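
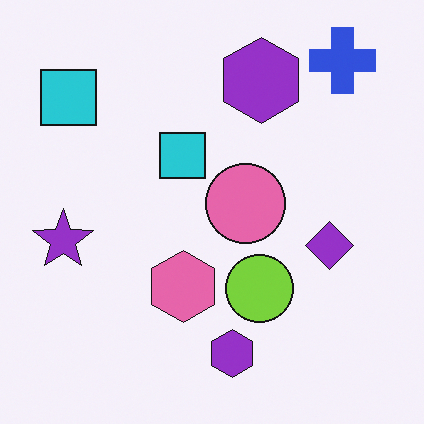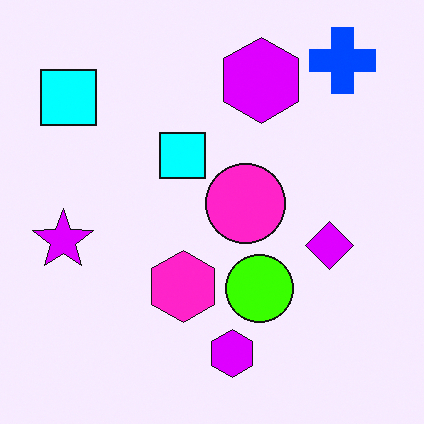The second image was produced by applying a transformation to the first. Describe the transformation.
This is the original image heavily oversaturated.

All colors are more vivid — a global saturation change.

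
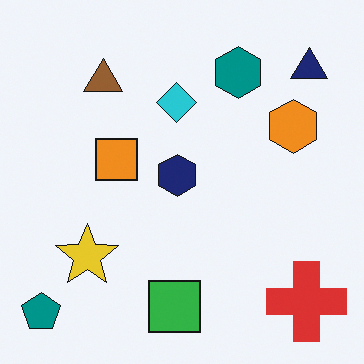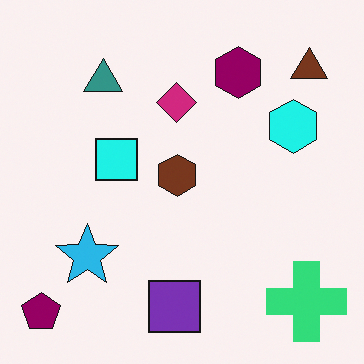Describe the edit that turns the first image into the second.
This is the original image hue-shifted through roughly a third of the color wheel.

Every shape's color has rotated by the same amount around the hue wheel — a uniform hue shift.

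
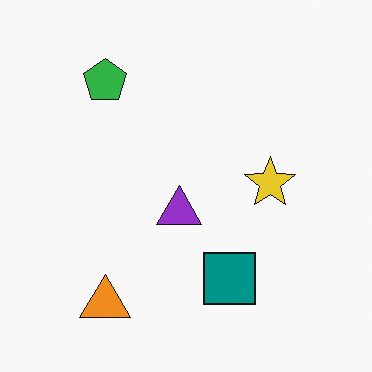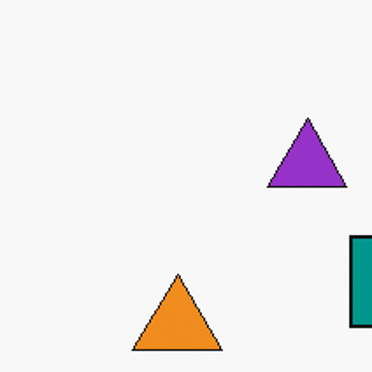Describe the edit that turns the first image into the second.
The second image is the first cropped tightly and scaled back up.

The visible shapes are larger and the field of view is narrower; shapes near the original edges may be partly or wholly outside the frame — a crop-and-rescale.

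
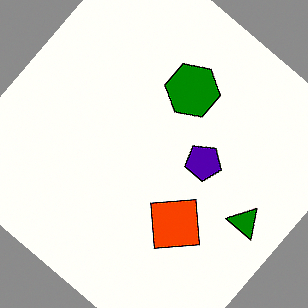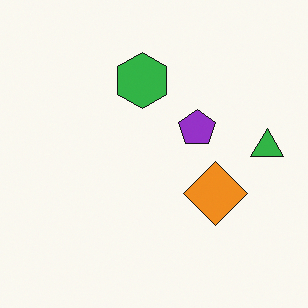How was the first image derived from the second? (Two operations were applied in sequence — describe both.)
The transformation is: rotated clockwise by a large amount — several tens of degrees, then boosted in contrast.

Every shape is tilted by the same angle and the image corners show triangular fill wedges — a whole-image rotation by a non-right angle. Tones are pushed away from mid-grey across the whole image — a global contrast change.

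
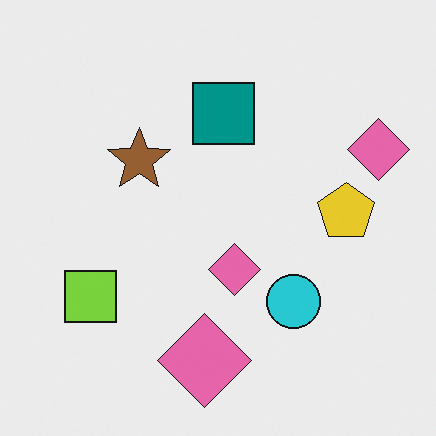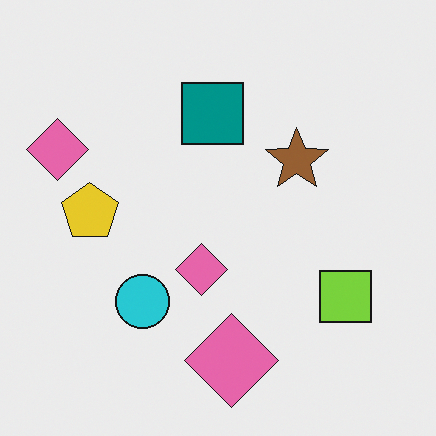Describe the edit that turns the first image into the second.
This is the original image flipped horizontally (left ↔ right).

The lime square is in the bottom-left of the first image and the bottom-right of the second — shapes on opposite sides of the vertical midline have swapped in a mirror flip.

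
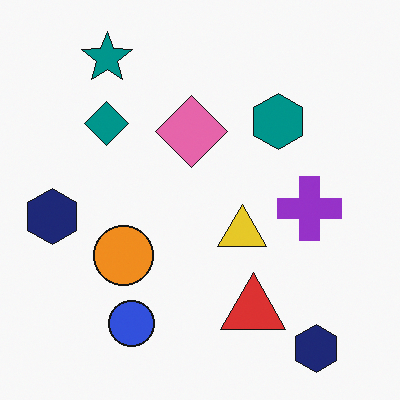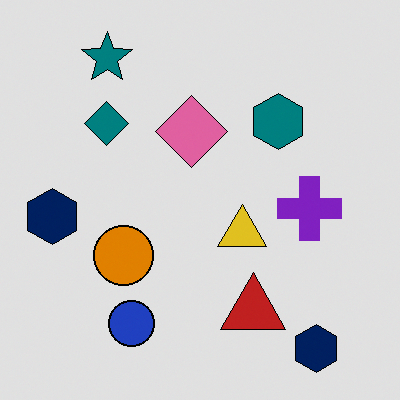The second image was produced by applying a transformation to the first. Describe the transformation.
Posterized to a reduced palette.

Each flat color has snapped to a coarser quantized level — most visibly, the near-white background has dropped to a flat grey.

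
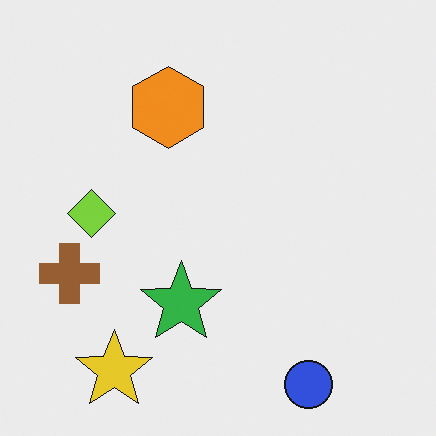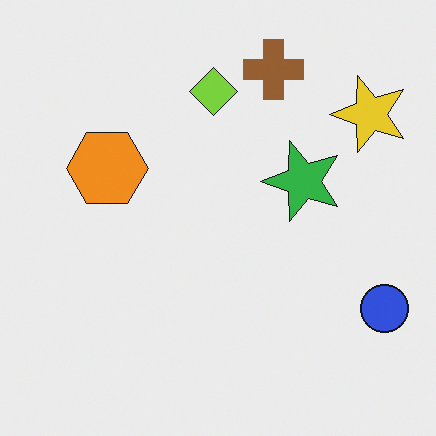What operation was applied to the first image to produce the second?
It was transposed (reflected across the top-left ↔ bottom-right diagonal).

Shapes have swapped their row and column positions — what was in the top-right is now in the bottom-left — a diagonal reflection.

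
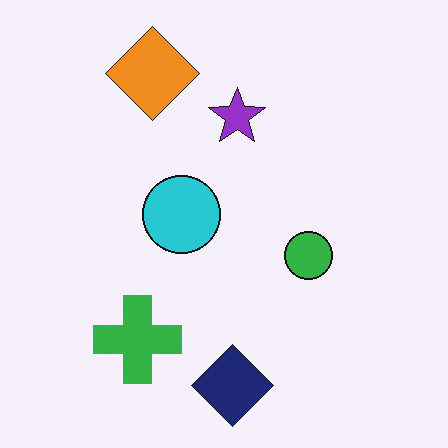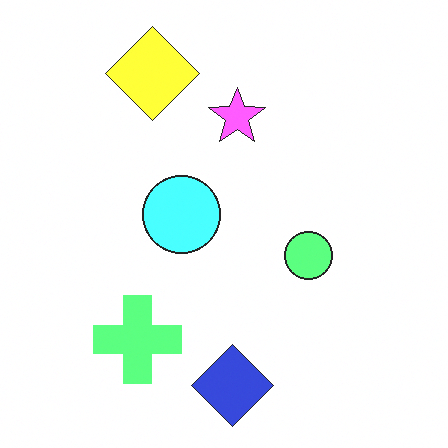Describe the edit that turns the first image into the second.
The transformation is: noticeably brightened.

Every pixel — background and shapes alike — is uniformly brightened.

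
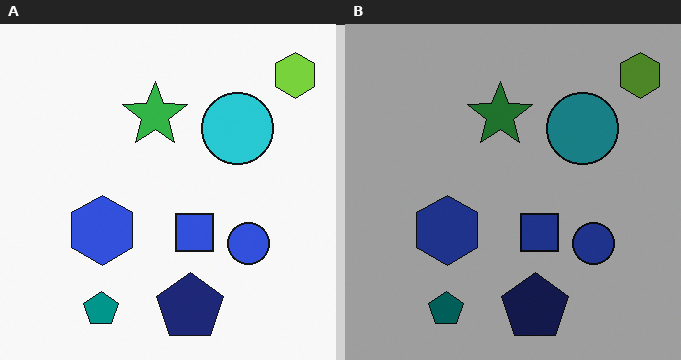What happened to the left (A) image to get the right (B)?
Substantially darkened.

Every pixel — background and shapes alike — is uniformly darkened.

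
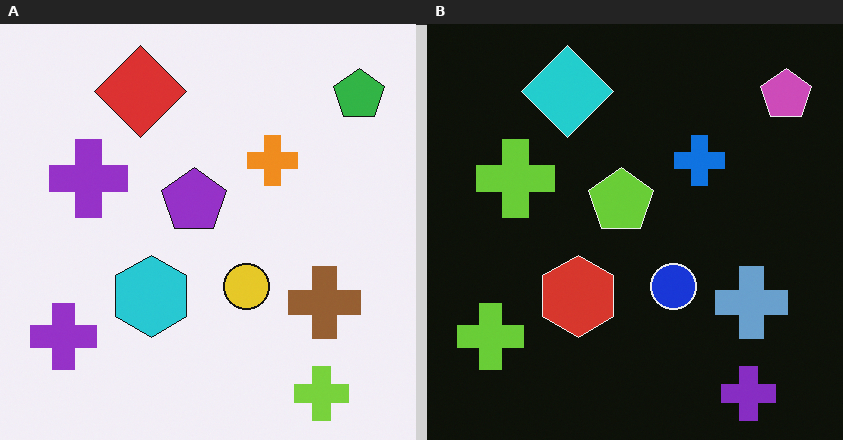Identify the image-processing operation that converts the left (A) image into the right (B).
The transformation is: color-inverted (negative).

The light background has become dark and every shape's color is its complement — a photographic negative.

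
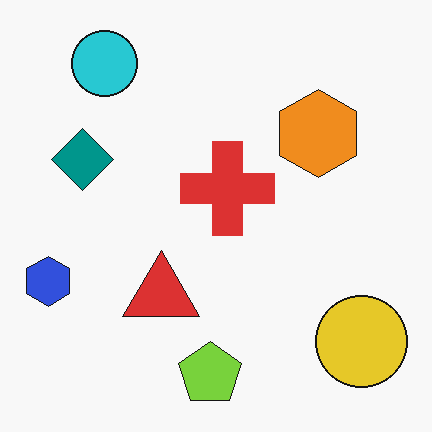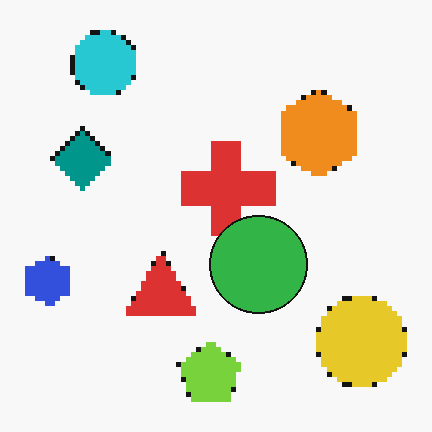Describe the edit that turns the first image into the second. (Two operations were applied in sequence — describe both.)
The transformation is: lightly pixelated (a mild mosaic effect), then overlaid with an additional green circle.

Shapes are reduced to large square blocks; fine edges and outlines are lost — a downscale-then-upscale (mosaic) effect. A green circle appears in the second image that is absent from the first.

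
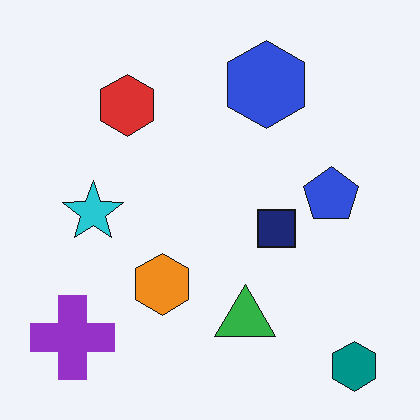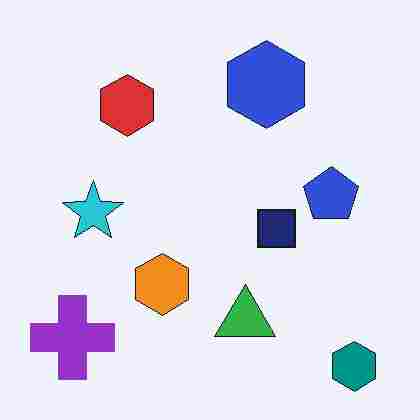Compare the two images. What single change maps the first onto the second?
It was heavily JPEG-compressed with obvious blocking artifacts.

Blocky 8×8 compression artifacts appear around shape edges and the flat background shows ringing — characteristic JPEG degradation.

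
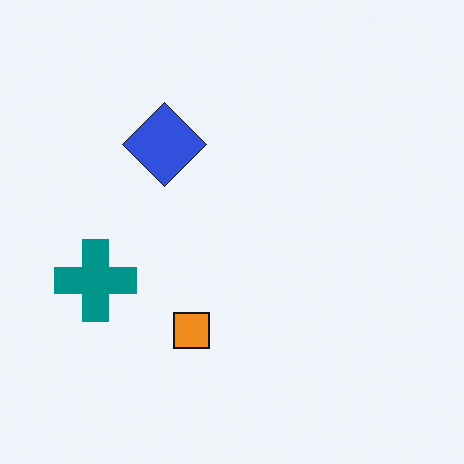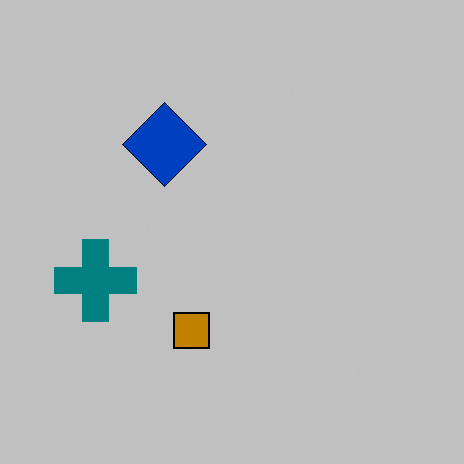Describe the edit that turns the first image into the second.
The second image is the first heavily posterized to just a handful of flat colors.

Each flat color has snapped to a coarser quantized level — most visibly, the near-white background has dropped to a flat grey.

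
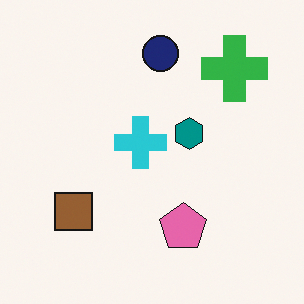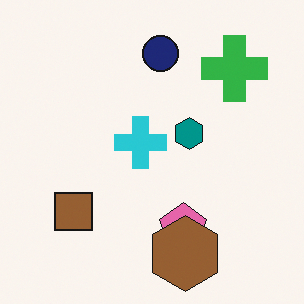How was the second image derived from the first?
The image was overlaid with an additional brown hexagon.

A brown hexagon appears in the second image that is absent from the first.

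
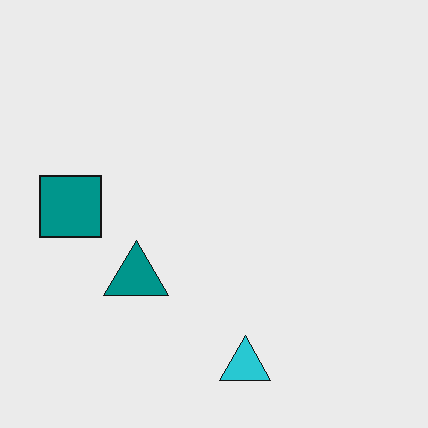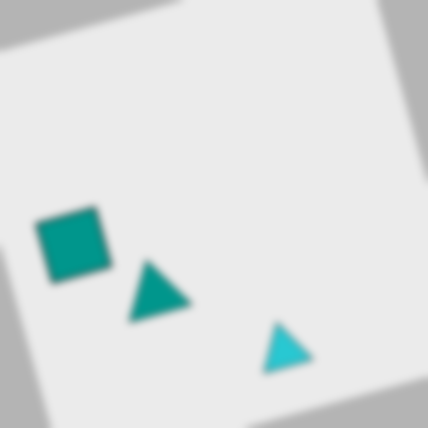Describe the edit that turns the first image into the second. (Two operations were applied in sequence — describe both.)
The transformation is: rotated counter-clockwise by a clearly visible amount, then noticeably gaussian-blurred.

Every shape is tilted by the same angle and the image corners show triangular fill wedges — a whole-image rotation by a non-right angle. Shape edges and outlines are uniformly softened across the whole image.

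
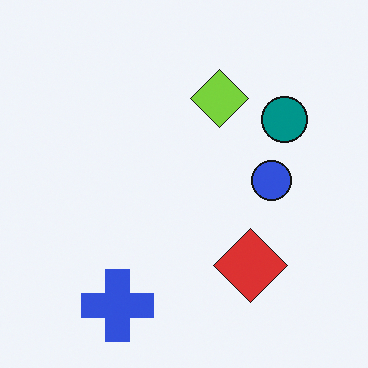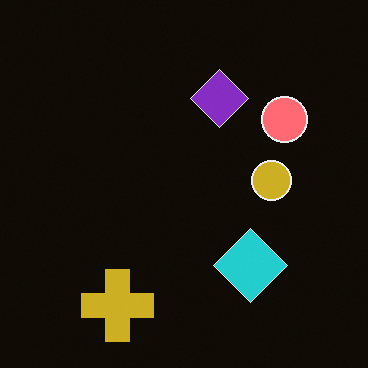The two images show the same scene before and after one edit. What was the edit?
It was color-inverted (negative).

The light background has become dark and every shape's color is its complement — a photographic negative.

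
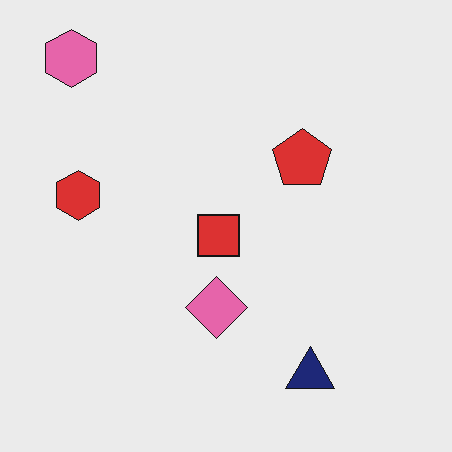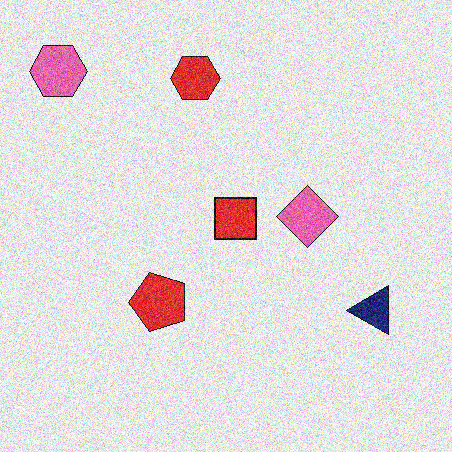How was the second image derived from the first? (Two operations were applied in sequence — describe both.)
This is the original image transposed (reflected across the top-left ↔ bottom-right diagonal), then degraded with heavy additive noise.

Shapes have swapped their row and column positions — what was in the top-right is now in the bottom-left — a diagonal reflection. Random speckle covers the whole image, including the flat background.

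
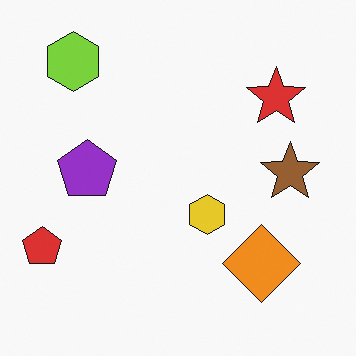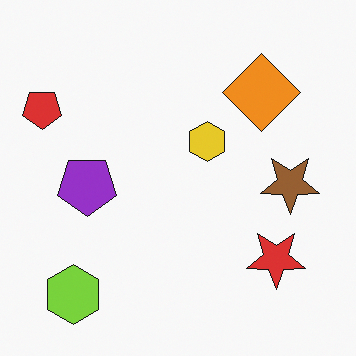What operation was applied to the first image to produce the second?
It was flipped vertically (top ↔ bottom).

The lime hexagon is in the top-left of the first image and the bottom-left of the second — shapes on opposite sides of the horizontal midline have swapped in a mirror flip.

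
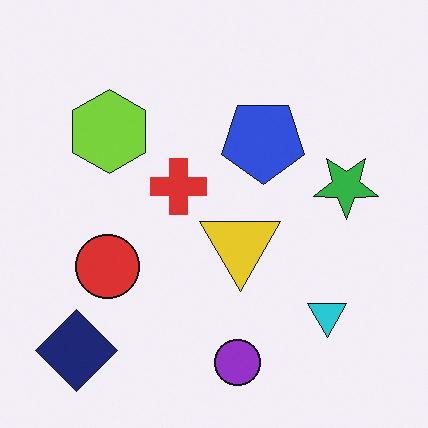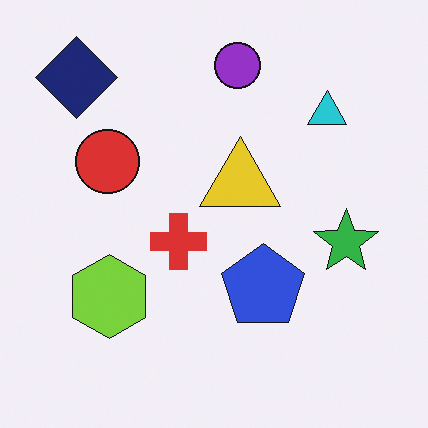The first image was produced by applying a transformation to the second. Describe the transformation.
The image was flipped vertically (top ↔ bottom).

The purple circle is in the top of the second image and the bottom of the first — shapes on opposite sides of the horizontal midline have swapped in a mirror flip.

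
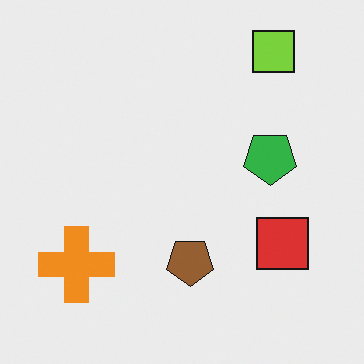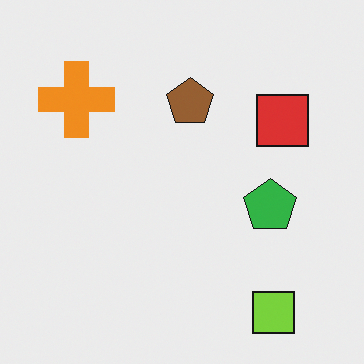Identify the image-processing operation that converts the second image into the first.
The image was flipped vertically (top ↔ bottom).

The lime square is in the bottom-right of the second image and the top-right of the first — shapes on opposite sides of the horizontal midline have swapped in a mirror flip.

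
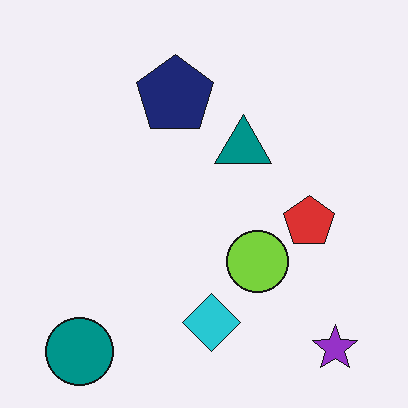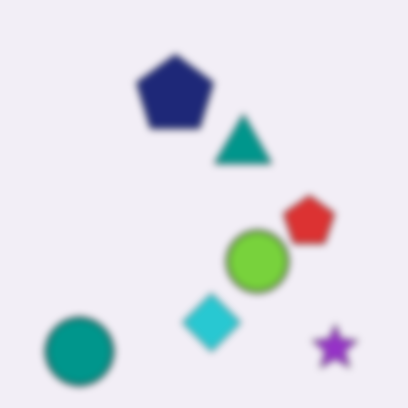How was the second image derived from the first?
Moderately blurred.

Shape edges and outlines are uniformly softened across the whole image.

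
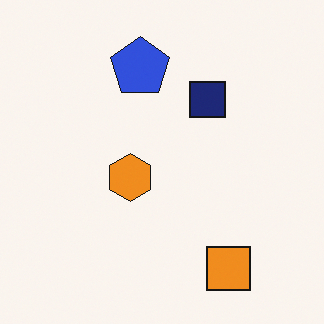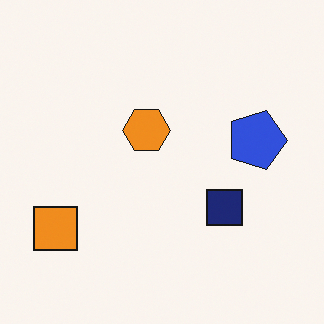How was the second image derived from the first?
The image was rotated 90° clockwise.

The orange square sits in the bottom-right of the first image and the bottom-left of the second — consistent with a whole-image 90° clockwise rotation.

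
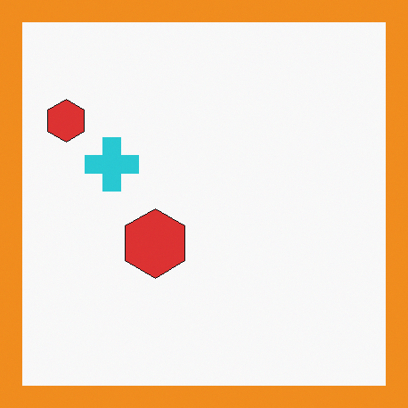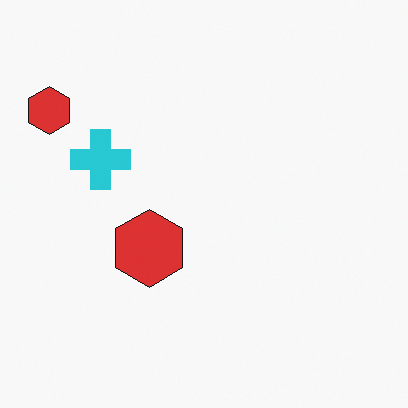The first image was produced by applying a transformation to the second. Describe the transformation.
The image was framed with a orange border.

A solid orange frame runs around the edge of the first image, with the content slightly shrunk inside it.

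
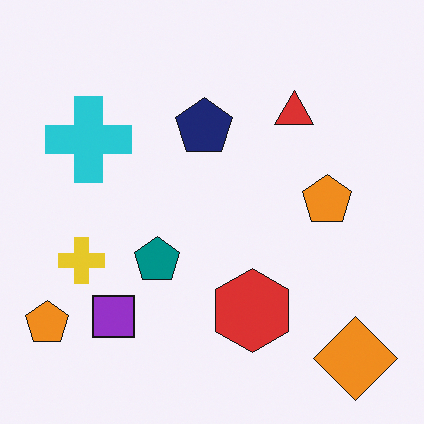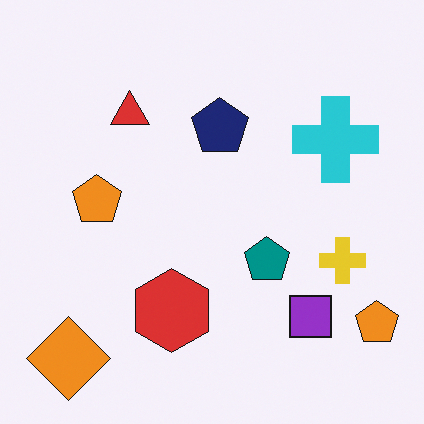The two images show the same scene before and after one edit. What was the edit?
This is the original image flipped horizontally (left ↔ right).

The orange diamond is in the bottom-right of the first image and the bottom-left of the second — shapes on opposite sides of the vertical midline have swapped in a mirror flip.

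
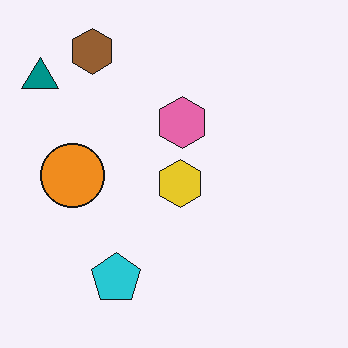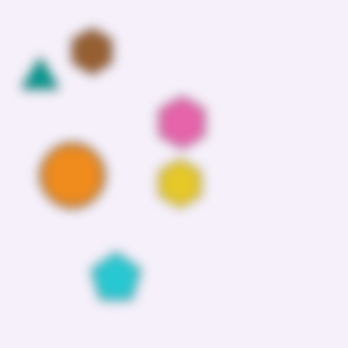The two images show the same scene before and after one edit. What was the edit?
Heavily blurred.

Shape edges and outlines are uniformly softened across the whole image.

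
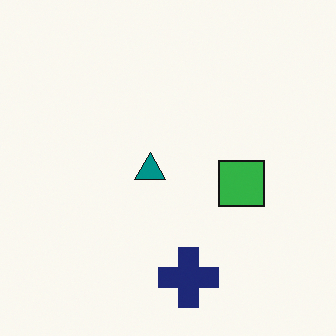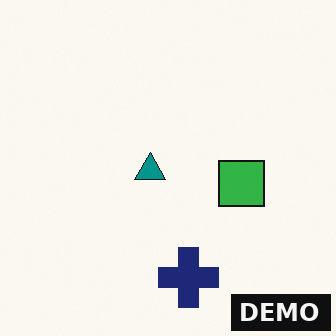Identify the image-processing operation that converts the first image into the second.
It was watermarked with the text "DEMO" in the lower-right corner.

A dark label reading "DEMO" appears in the lower-right corner.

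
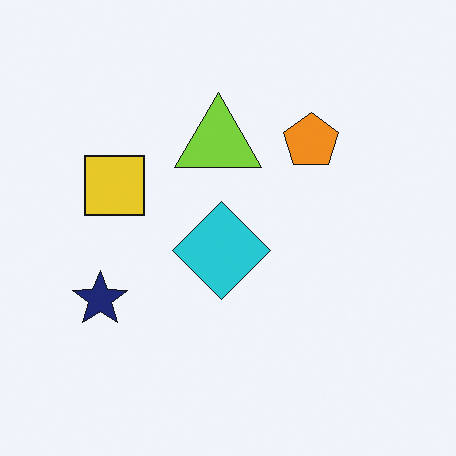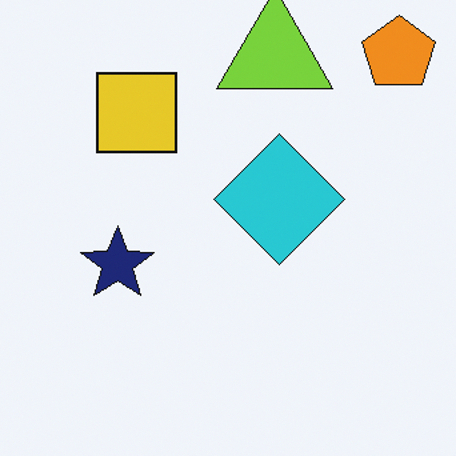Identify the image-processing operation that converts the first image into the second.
It was cropped slightly and scaled back up.

The visible shapes are larger and the field of view is narrower; shapes near the original edges may be partly or wholly outside the frame — a crop-and-rescale.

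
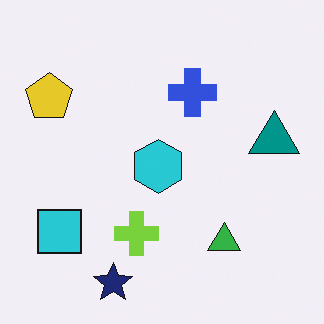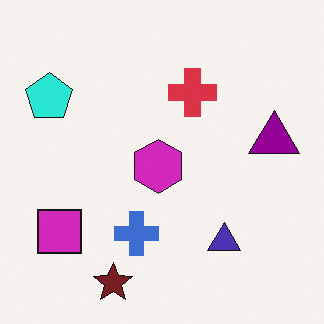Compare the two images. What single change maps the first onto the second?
The image was hue-shifted by a moderate amount.

Every shape's color has rotated by the same amount around the hue wheel — a uniform hue shift.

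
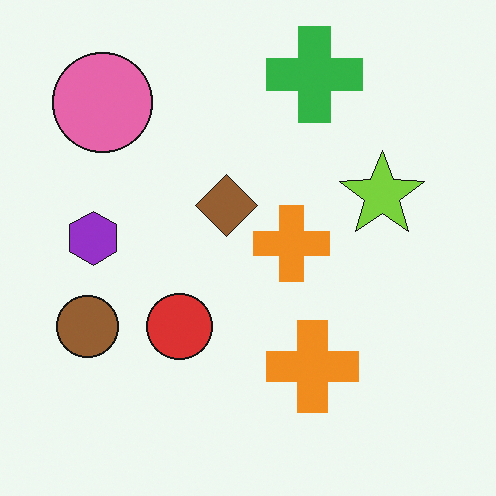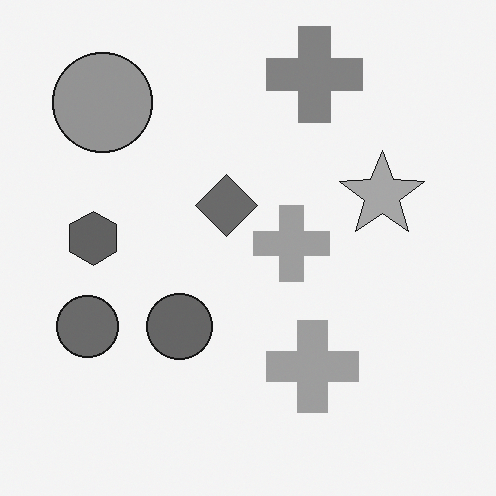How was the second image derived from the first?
This is the original image converted to grayscale.

All color is removed — every shape is now a shade of grey.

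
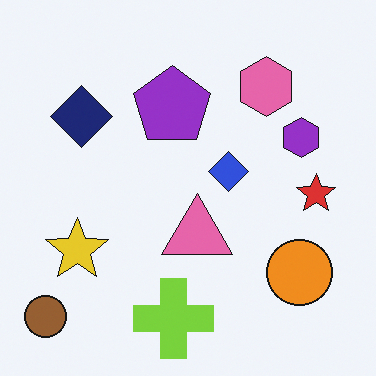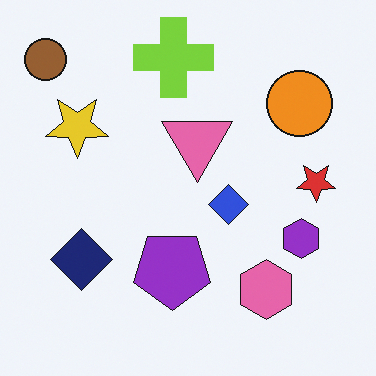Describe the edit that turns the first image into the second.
It was flipped vertically (top ↔ bottom).

The lime cross is in the bottom of the first image and the top of the second — shapes on opposite sides of the horizontal midline have swapped in a mirror flip.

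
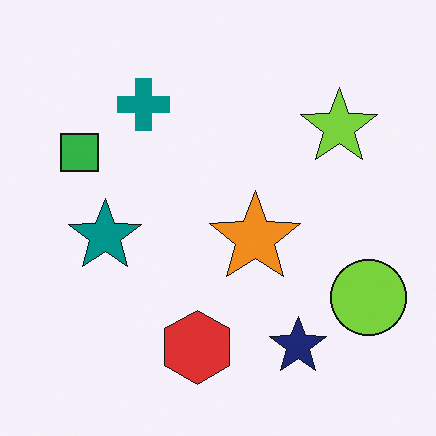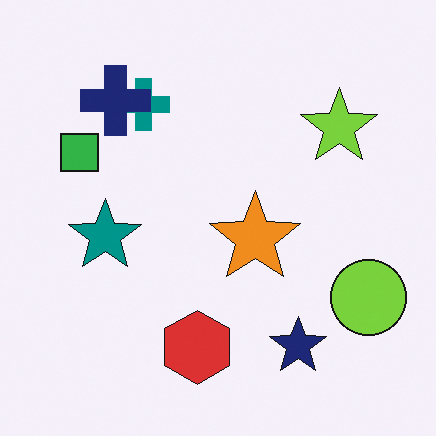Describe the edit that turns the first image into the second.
This is the original image overlaid with an additional navy cross.

A navy cross appears in the second image that is absent from the first.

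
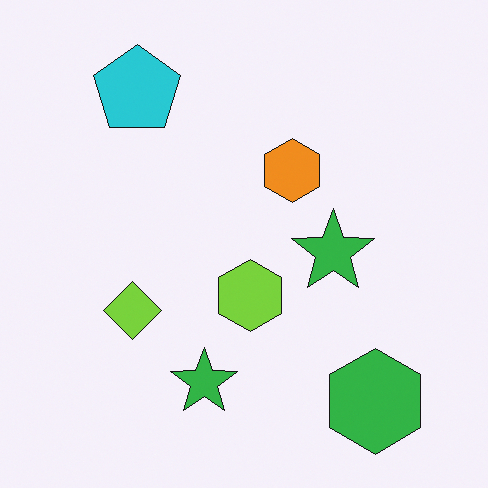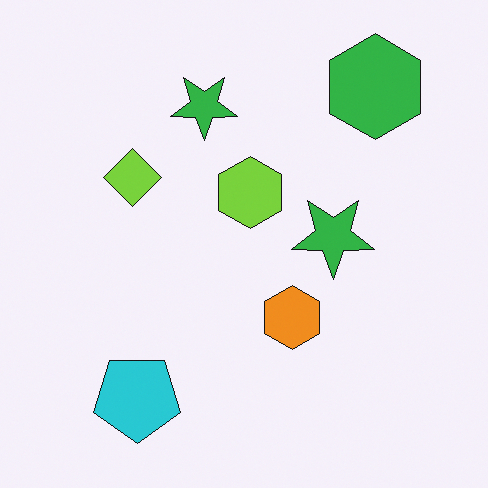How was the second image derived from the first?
It was flipped vertically (top ↔ bottom).

The green hexagon is in the bottom-right of the first image and the top-right of the second — shapes on opposite sides of the horizontal midline have swapped in a mirror flip.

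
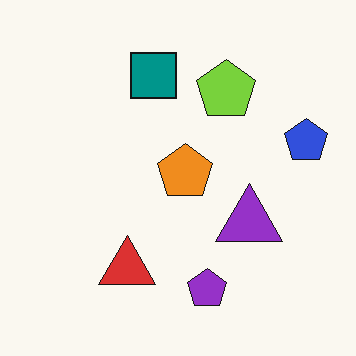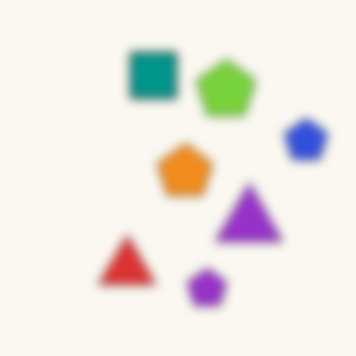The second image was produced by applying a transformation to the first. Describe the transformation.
The transformation is: strongly gaussian-blurred.

Shape edges and outlines are uniformly softened across the whole image.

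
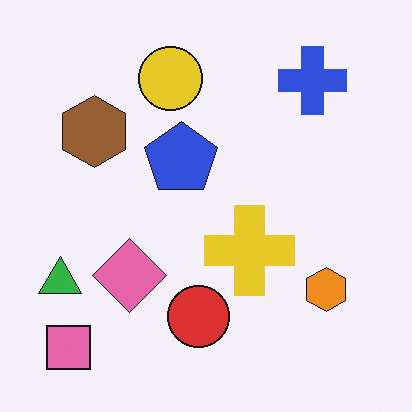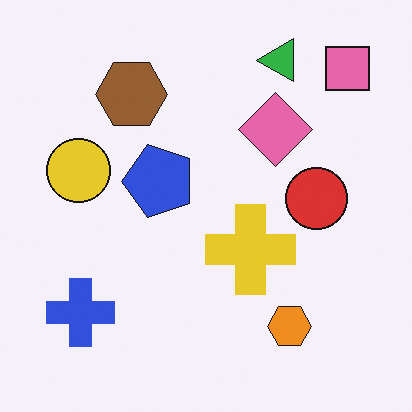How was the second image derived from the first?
This is the original image transposed (reflected across the top-left ↔ bottom-right diagonal).

Shapes have swapped their row and column positions — what was in the top-right is now in the bottom-left — a diagonal reflection.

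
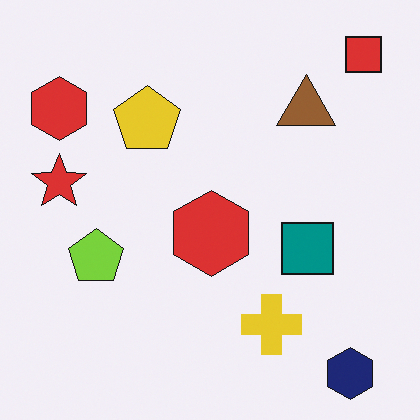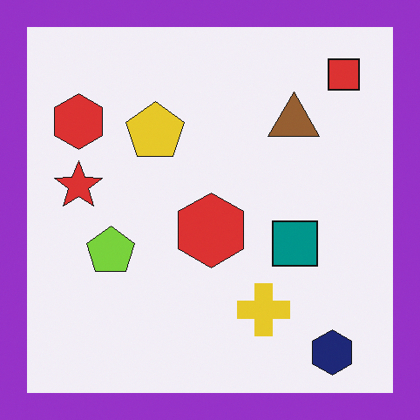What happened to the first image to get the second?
The second image is the first framed with a purple border.

A solid purple frame runs around the edge of the second image, with the content slightly shrunk inside it.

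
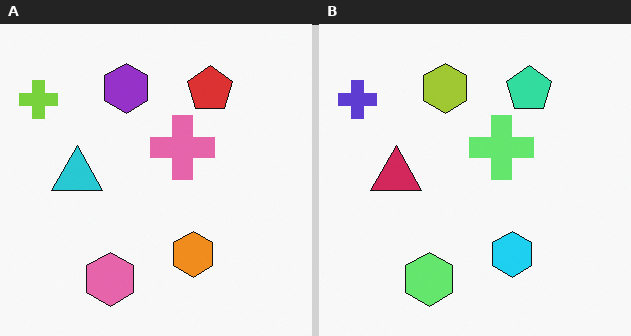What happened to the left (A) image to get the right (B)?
The transformation is: hue-shifted by a large amount.

Every shape's color has rotated by the same amount around the hue wheel — a uniform hue shift.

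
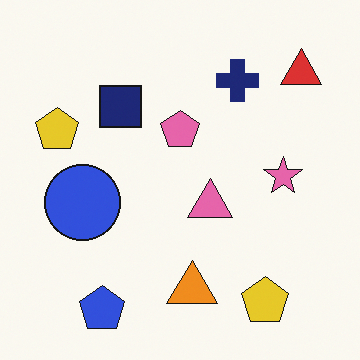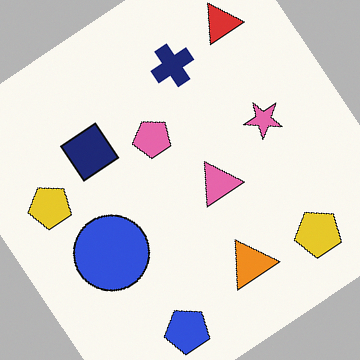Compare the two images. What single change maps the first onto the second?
The second image is the first rotated counter-clockwise by a large amount — several tens of degrees.

Every shape is tilted by the same angle and the image corners show triangular fill wedges — a whole-image rotation by a non-right angle.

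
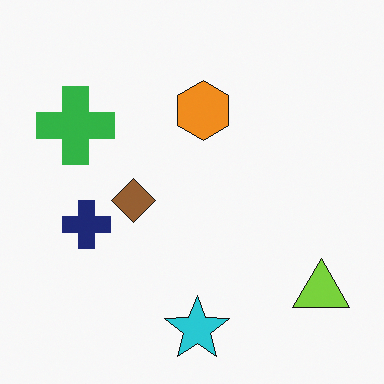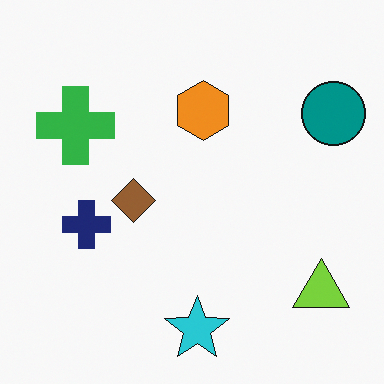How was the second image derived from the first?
The transformation is: overlaid with an additional teal circle.

A teal circle appears in the second image that is absent from the first.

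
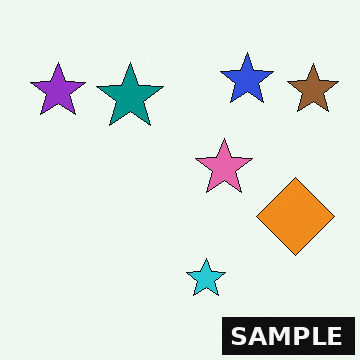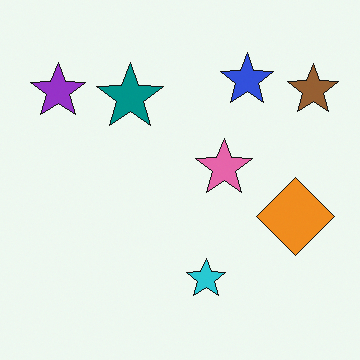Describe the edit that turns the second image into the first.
This is the original image watermarked with the text "SAMPLE" in the lower-right corner.

A dark label reading "SAMPLE" appears in the lower-right corner.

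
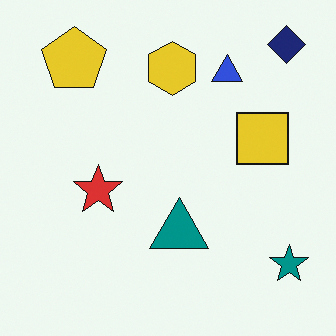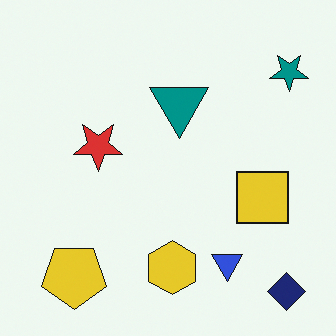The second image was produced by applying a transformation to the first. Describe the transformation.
Flipped vertically (top ↔ bottom).

The navy diamond is in the top-right of the first image and the bottom-right of the second — shapes on opposite sides of the horizontal midline have swapped in a mirror flip.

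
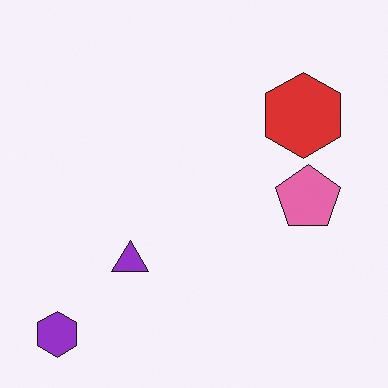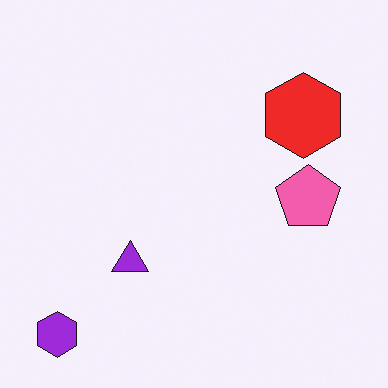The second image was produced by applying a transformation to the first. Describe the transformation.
It was slightly oversaturated.

All colors are more vivid — a global saturation change.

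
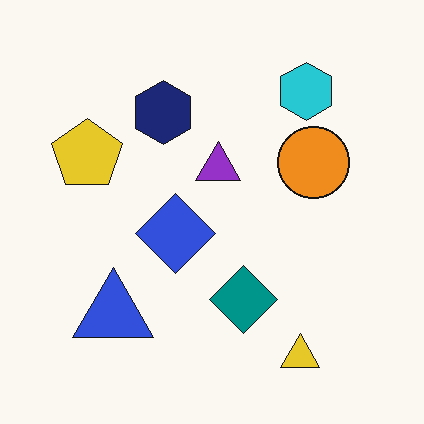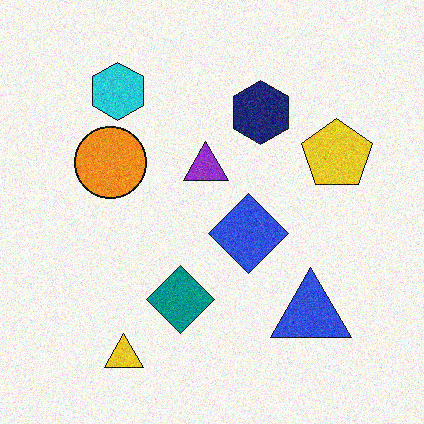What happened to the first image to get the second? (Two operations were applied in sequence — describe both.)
The transformation is: flipped horizontally (left ↔ right), then degraded with visible gaussian noise.

The yellow pentagon is in the left of the first image and the right of the second — shapes on opposite sides of the vertical midline have swapped in a mirror flip. Random speckle covers the whole image, including the flat background.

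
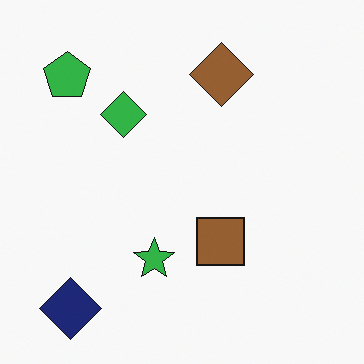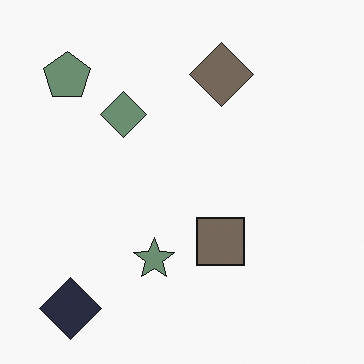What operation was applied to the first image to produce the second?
It was heavily desaturated.

All colors are more muted and greyish — a global saturation change.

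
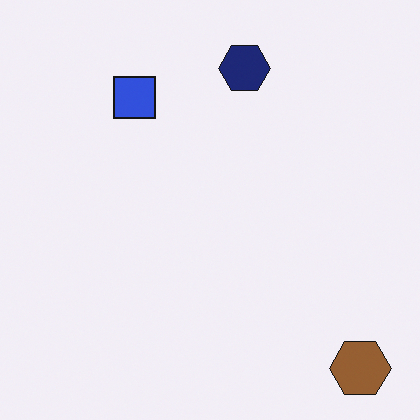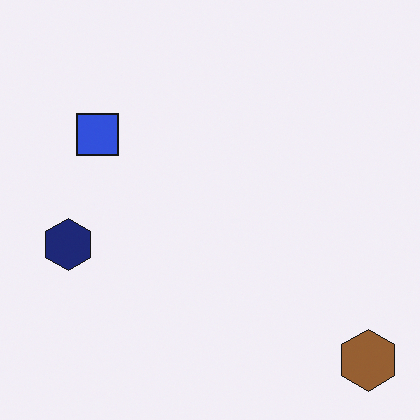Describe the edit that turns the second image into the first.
The first image is the second transposed (reflected across the top-left ↔ bottom-right diagonal).

Shapes have swapped their row and column positions — what was in the top-right is now in the bottom-left — a diagonal reflection.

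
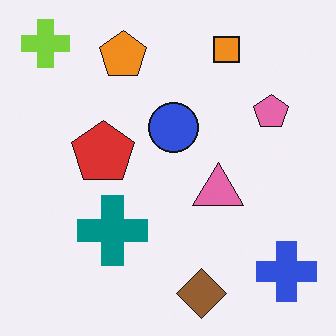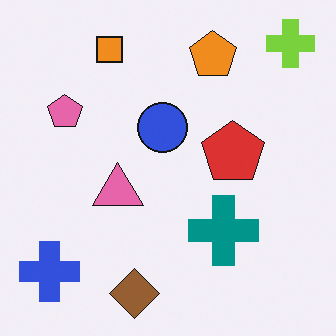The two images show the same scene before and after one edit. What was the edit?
Flipped horizontally (left ↔ right).

The lime cross is in the top-left of the first image and the top-right of the second — shapes on opposite sides of the vertical midline have swapped in a mirror flip.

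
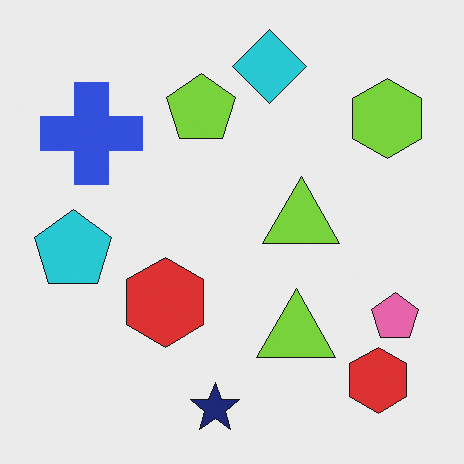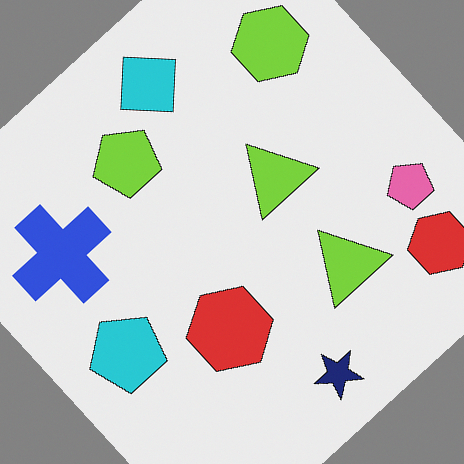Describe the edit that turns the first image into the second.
The transformation is: rotated counter-clockwise by a large amount — several tens of degrees.

Every shape is tilted by the same angle and the image corners show triangular fill wedges — a whole-image rotation by a non-right angle.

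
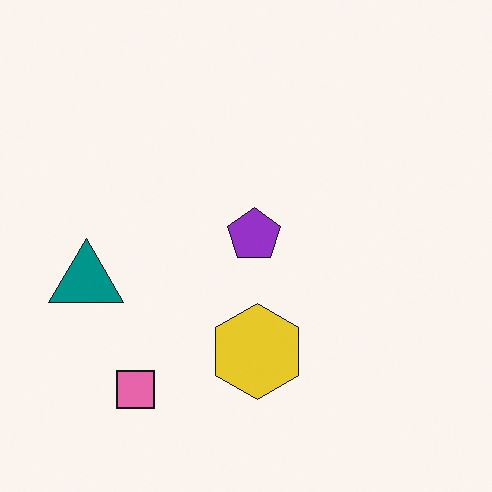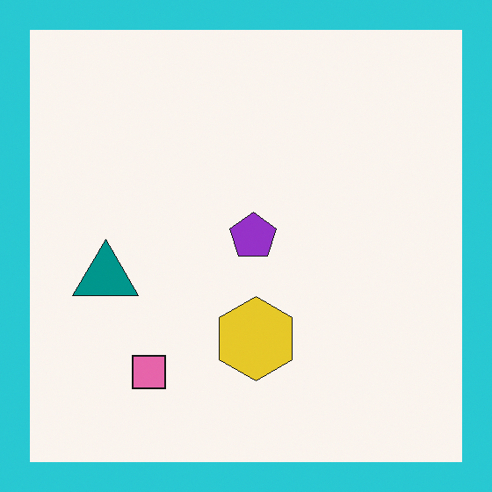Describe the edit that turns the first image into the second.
The transformation is: framed with a cyan border.

A solid cyan frame runs around the edge of the second image, with the content slightly shrunk inside it.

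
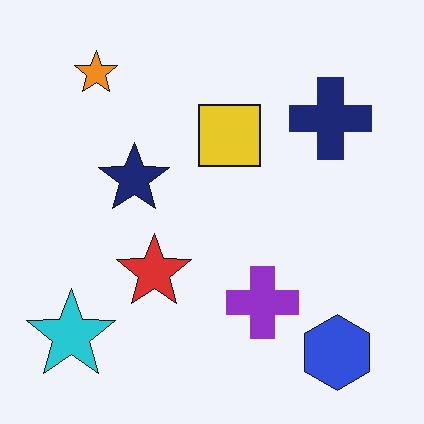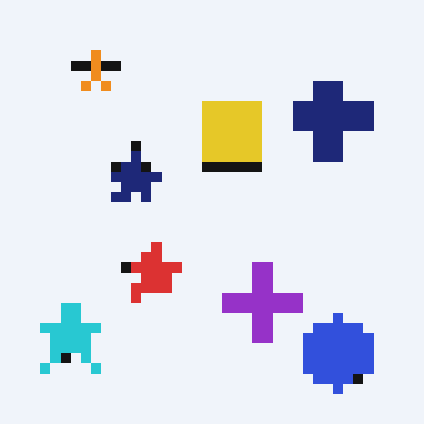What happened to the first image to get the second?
It was heavily pixelated into large blocks.

Shapes are reduced to large square blocks; fine edges and outlines are lost — a downscale-then-upscale (mosaic) effect.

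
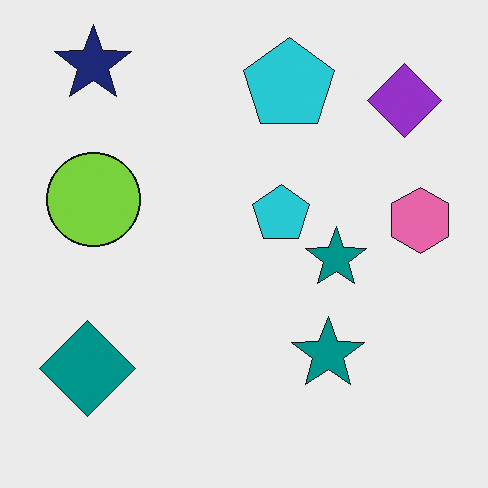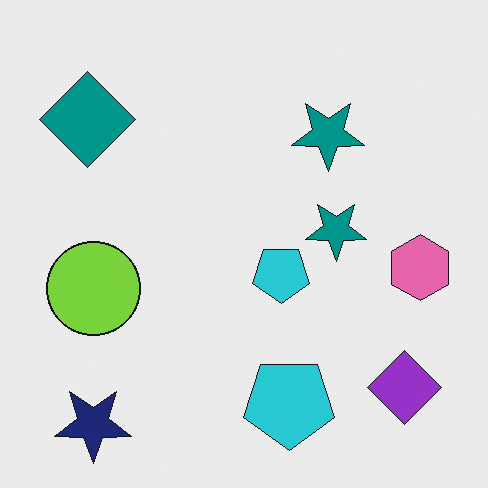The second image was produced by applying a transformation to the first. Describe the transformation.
The image was flipped vertically (top ↔ bottom).

The navy star is in the top-left of the first image and the bottom-left of the second — shapes on opposite sides of the horizontal midline have swapped in a mirror flip.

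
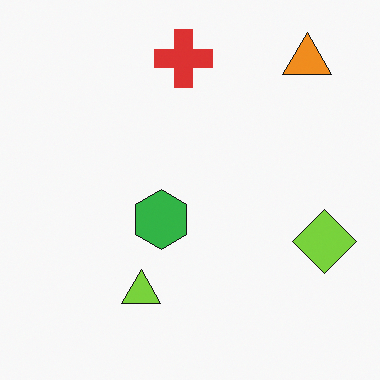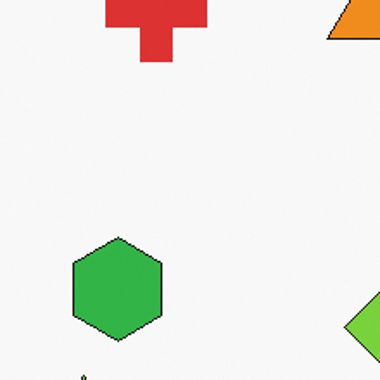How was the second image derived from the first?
The image was cropped to a noticeably smaller region and rescaled.

The visible shapes are larger and the field of view is narrower; shapes near the original edges may be partly or wholly outside the frame — a crop-and-rescale.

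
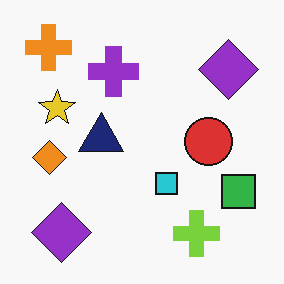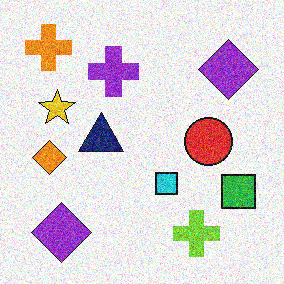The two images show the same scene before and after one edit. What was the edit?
This is the original image degraded with strong gaussian noise.

Random speckle covers the whole image, including the flat background.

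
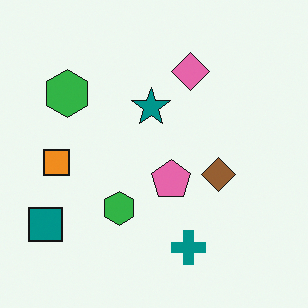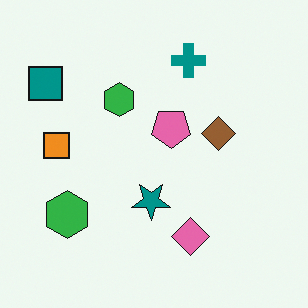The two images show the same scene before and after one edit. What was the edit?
The second image is the first flipped vertically (top ↔ bottom).

The teal cross is in the bottom of the first image and the top of the second — shapes on opposite sides of the horizontal midline have swapped in a mirror flip.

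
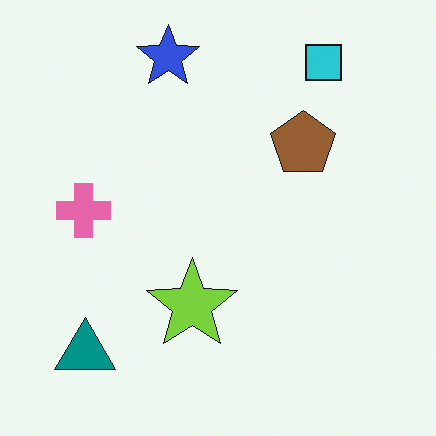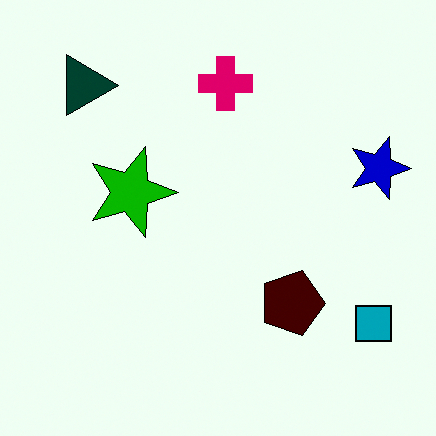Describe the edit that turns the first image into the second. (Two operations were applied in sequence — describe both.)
The image was boosted in contrast, then rotated 90° clockwise.

Tones are pushed away from mid-grey across the whole image — a global contrast change. The teal triangle sits in the bottom-left of the first image and the top-left of the second — consistent with a whole-image 90° clockwise rotation.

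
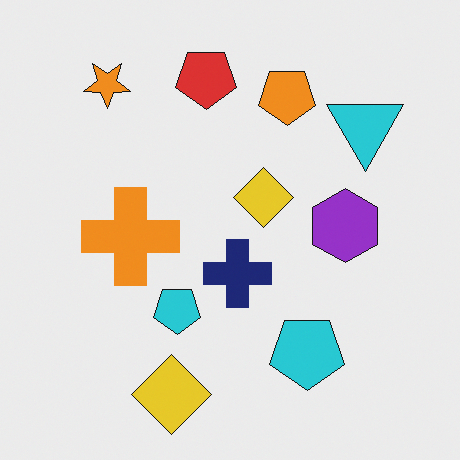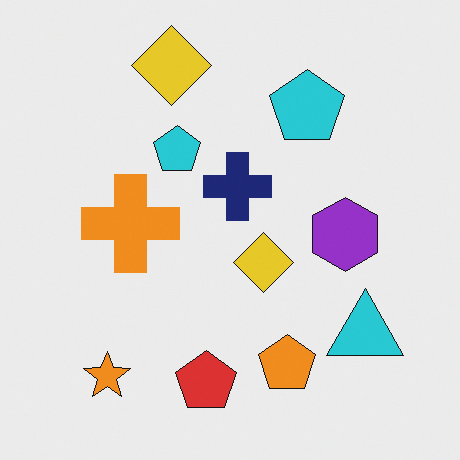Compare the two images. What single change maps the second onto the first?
It was flipped vertically (top ↔ bottom).

The red pentagon is in the bottom of the second image and the top of the first — shapes on opposite sides of the horizontal midline have swapped in a mirror flip.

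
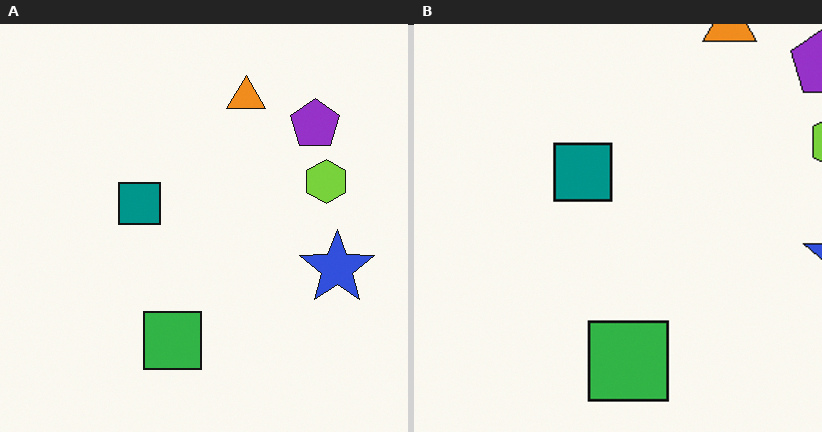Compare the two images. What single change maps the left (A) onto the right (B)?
The right (B) image is the left (A) cropped to a modestly smaller region and rescaled.

The visible shapes are larger and the field of view is narrower; shapes near the original edges may be partly or wholly outside the frame — a crop-and-rescale.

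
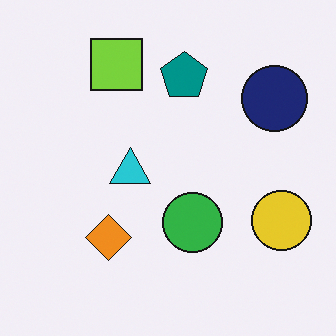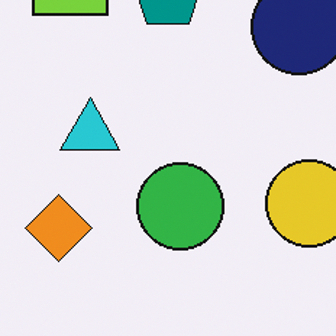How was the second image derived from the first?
It was cropped to a modestly smaller region and rescaled.

The visible shapes are larger and the field of view is narrower; shapes near the original edges may be partly or wholly outside the frame — a crop-and-rescale.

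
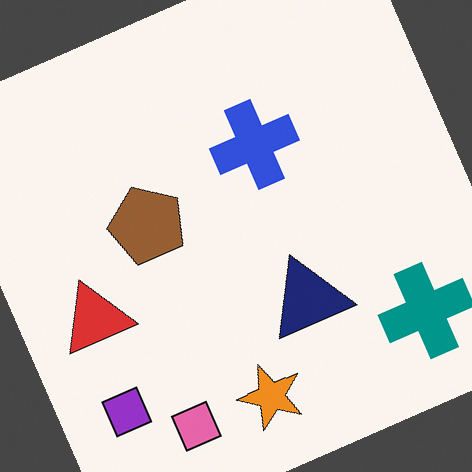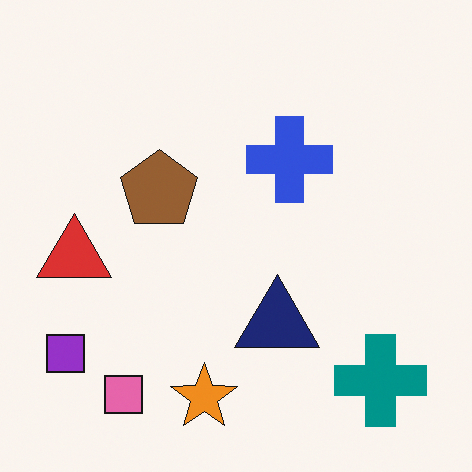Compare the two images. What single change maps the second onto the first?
The image was rotated counter-clockwise by a clearly visible amount.

Every shape is tilted by the same angle and the image corners show triangular fill wedges — a whole-image rotation by a non-right angle.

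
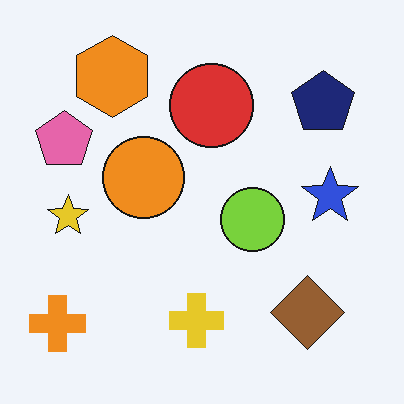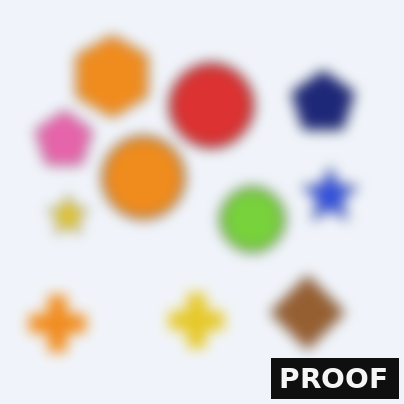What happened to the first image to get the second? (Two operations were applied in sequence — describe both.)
The second image is the first strongly gaussian-blurred, then watermarked with the text "PROOF" in the lower-right corner.

Shape edges and outlines are uniformly softened across the whole image. A dark label reading "PROOF" appears in the lower-right corner.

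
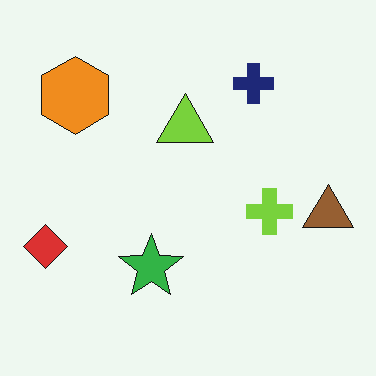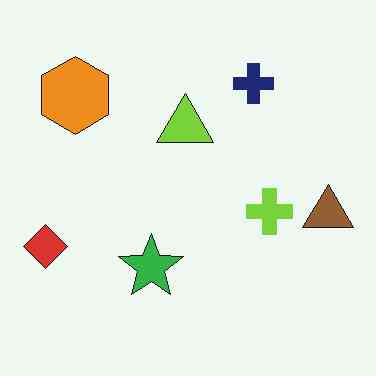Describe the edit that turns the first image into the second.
This is the original image JPEG-compressed with visible artifacts.

Blocky 8×8 compression artifacts appear around shape edges and the flat background shows ringing — characteristic JPEG degradation.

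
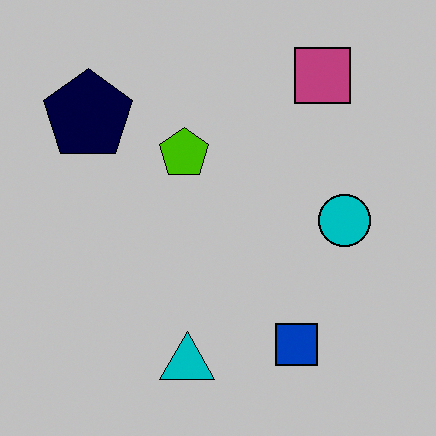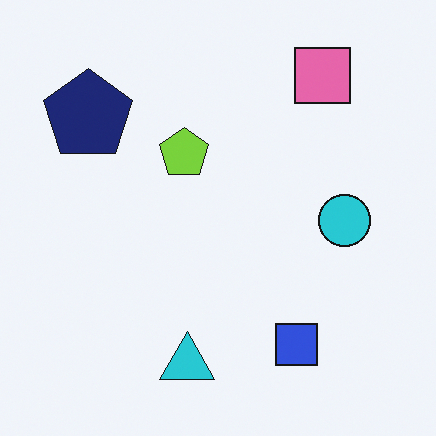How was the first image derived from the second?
The image was heavily posterized to just a handful of flat colors.

Each flat color has snapped to a coarser quantized level — most visibly, the near-white background has dropped to a flat grey.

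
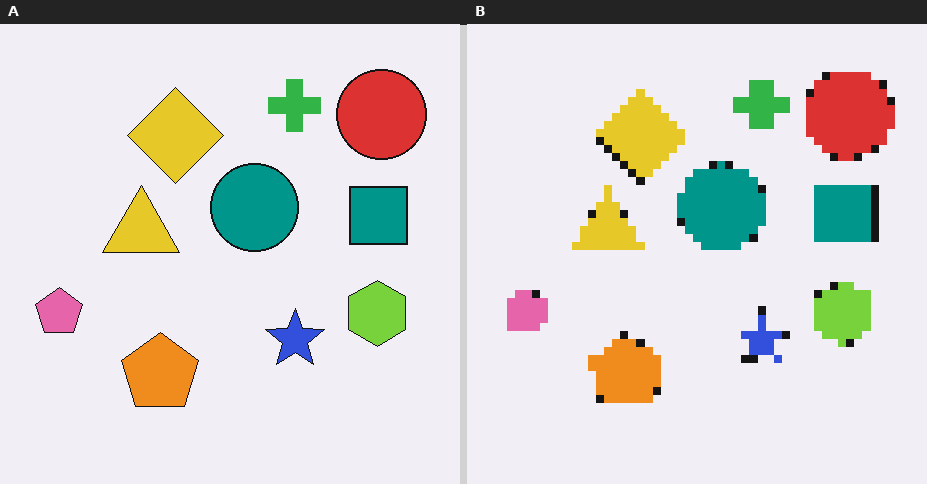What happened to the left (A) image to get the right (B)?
It was moderately pixelated.

Shapes are reduced to large square blocks; fine edges and outlines are lost — a downscale-then-upscale (mosaic) effect.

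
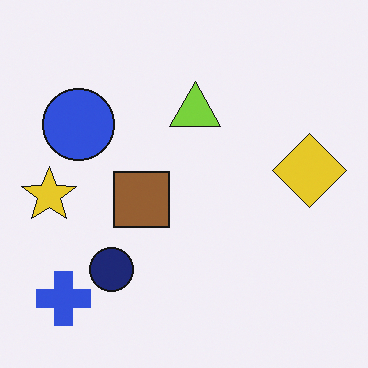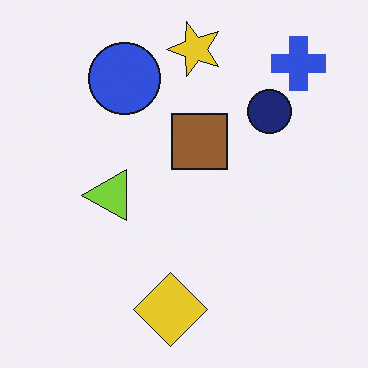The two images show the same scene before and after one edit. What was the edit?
This is the original image transposed (reflected across the top-left ↔ bottom-right diagonal).

Shapes have swapped their row and column positions — what was in the top-right is now in the bottom-left — a diagonal reflection.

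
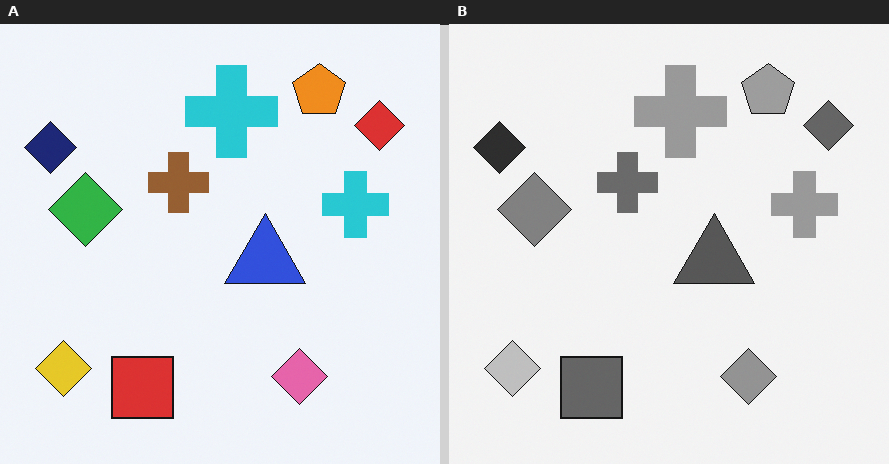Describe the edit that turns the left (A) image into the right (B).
The right (B) image is the left (A) converted to grayscale.

All color is removed — every shape is now a shade of grey.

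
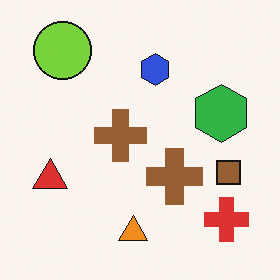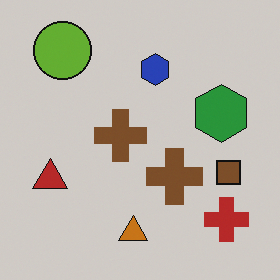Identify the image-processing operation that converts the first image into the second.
This is the original image slightly darkened.

Every pixel — background and shapes alike — is uniformly darkened.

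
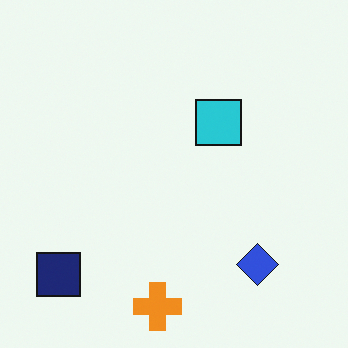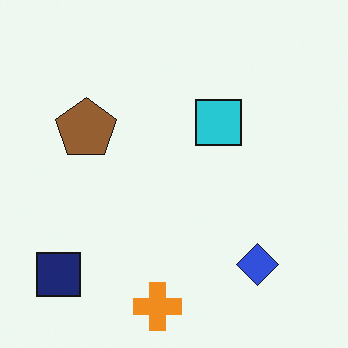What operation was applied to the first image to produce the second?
The second image is the first overlaid with an additional brown pentagon.

A brown pentagon appears in the second image that is absent from the first.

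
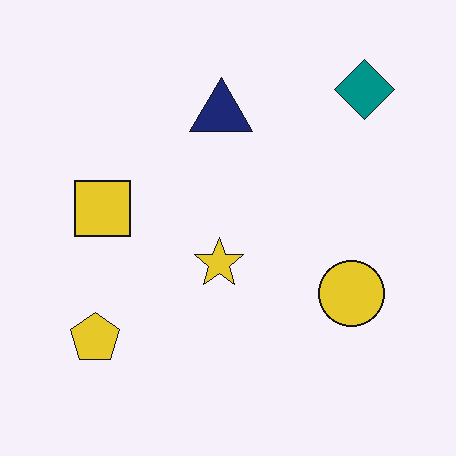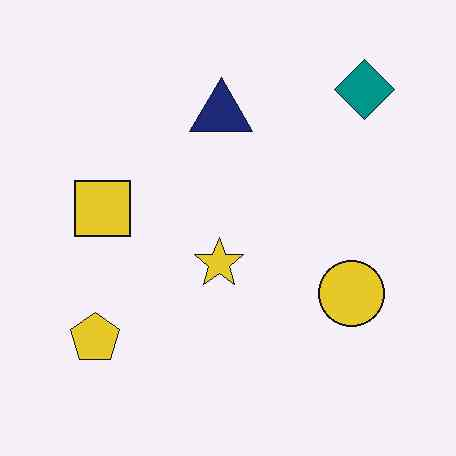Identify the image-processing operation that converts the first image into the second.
Given moderate JPEG compression.

Blocky 8×8 compression artifacts appear around shape edges and the flat background shows ringing — characteristic JPEG degradation.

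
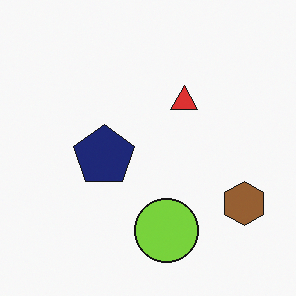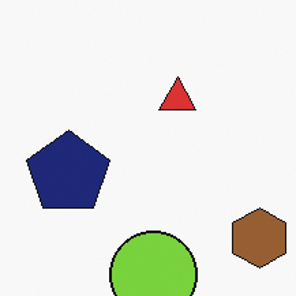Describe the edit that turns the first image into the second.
This is the original image cropped to a modestly smaller region and rescaled.

The visible shapes are larger and the field of view is narrower; shapes near the original edges may be partly or wholly outside the frame — a crop-and-rescale.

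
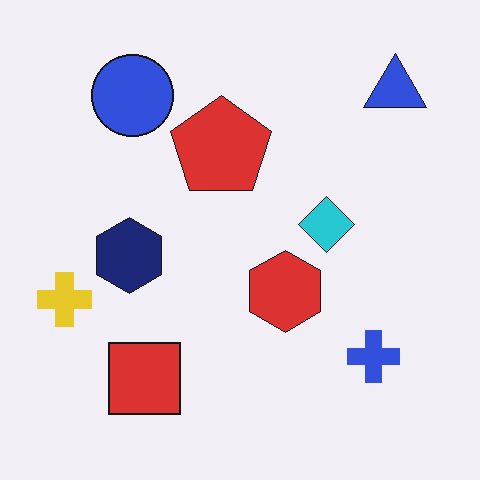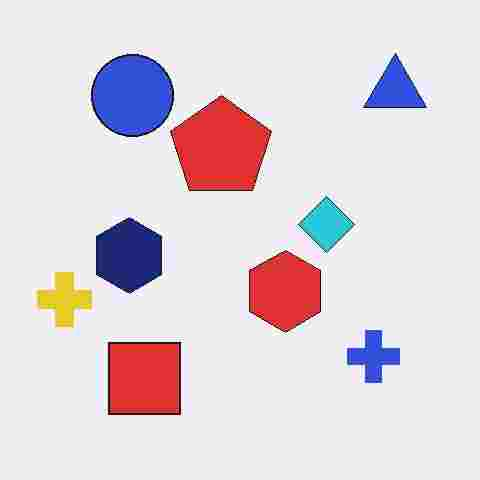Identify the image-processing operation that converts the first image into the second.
The transformation is: degraded with heavy JPEG compression.

Blocky 8×8 compression artifacts appear around shape edges and the flat background shows ringing — characteristic JPEG degradation.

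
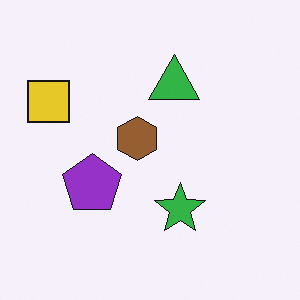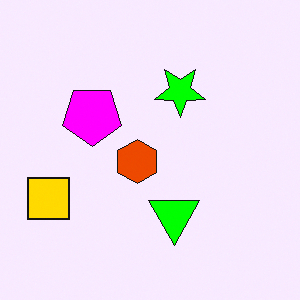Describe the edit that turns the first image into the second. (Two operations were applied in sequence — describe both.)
The second image is the first flipped vertically (top ↔ bottom), then made much more vivid (saturation change).

The green triangle is in the top of the first image and the bottom of the second — shapes on opposite sides of the horizontal midline have swapped in a mirror flip. All colors are more vivid — a global saturation change.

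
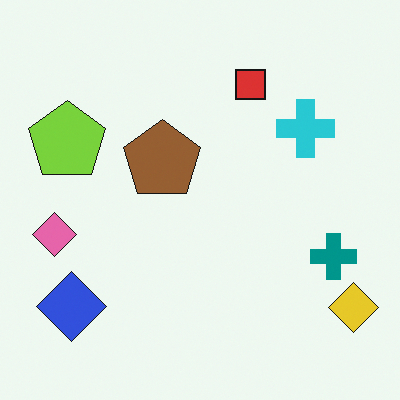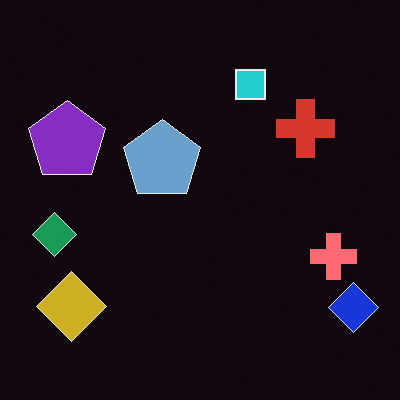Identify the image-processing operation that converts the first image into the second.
The second image is the first color-inverted (negative).

The light background has become dark and every shape's color is its complement — a photographic negative.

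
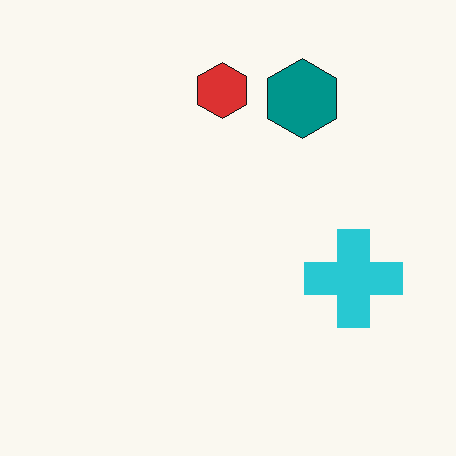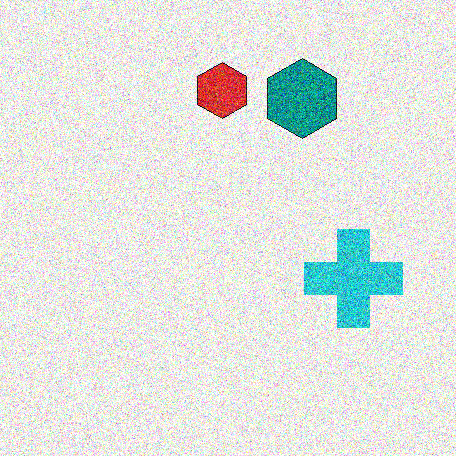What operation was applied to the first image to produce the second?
The second image is the first degraded with a thick layer of grain.

Random speckle covers the whole image, including the flat background.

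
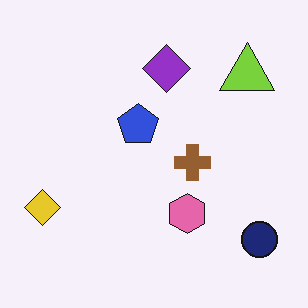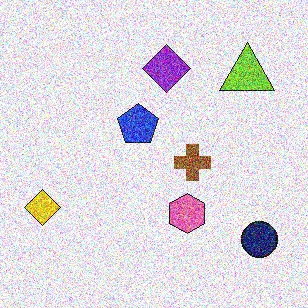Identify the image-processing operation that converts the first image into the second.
The image was degraded with strong gaussian noise.

Random speckle covers the whole image, including the flat background.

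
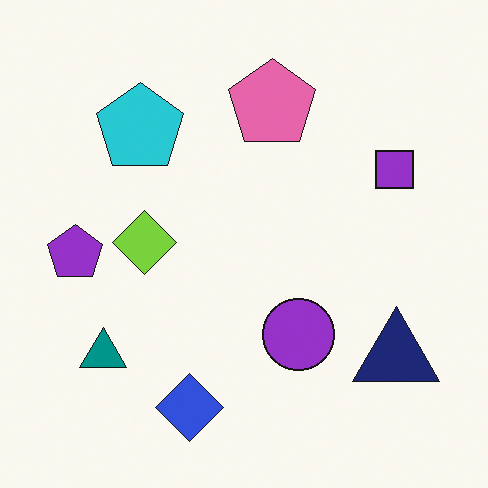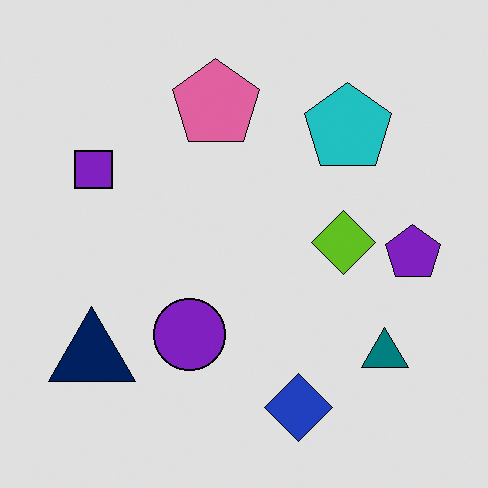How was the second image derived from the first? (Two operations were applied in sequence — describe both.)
This is the original image moderately posterized, then flipped horizontally (left ↔ right).

Each flat color has snapped to a coarser quantized level — most visibly, the near-white background has dropped to a flat grey. The purple pentagon is in the left of the first image and the right of the second — shapes on opposite sides of the vertical midline have swapped in a mirror flip.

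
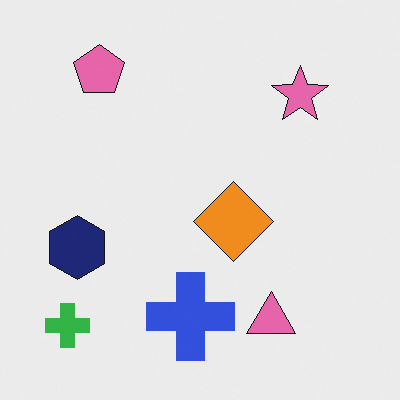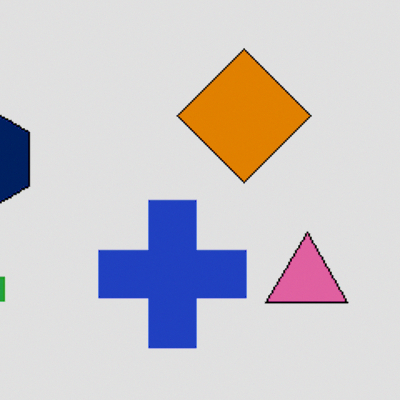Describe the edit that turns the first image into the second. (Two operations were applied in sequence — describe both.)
The transformation is: cropped to a noticeably smaller region and rescaled, then moderately posterized.

The visible shapes are larger and the field of view is narrower; shapes near the original edges may be partly or wholly outside the frame — a crop-and-rescale. Each flat color has snapped to a coarser quantized level — most visibly, the near-white background has dropped to a flat grey.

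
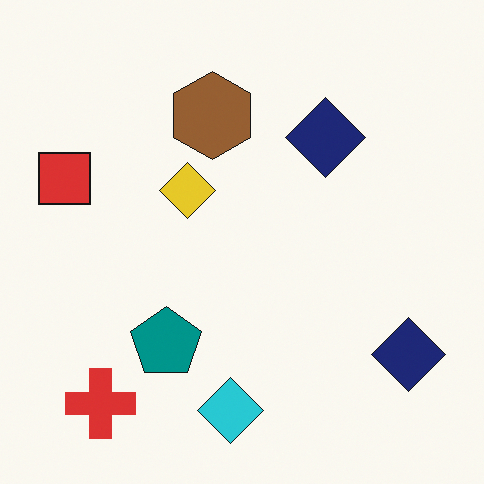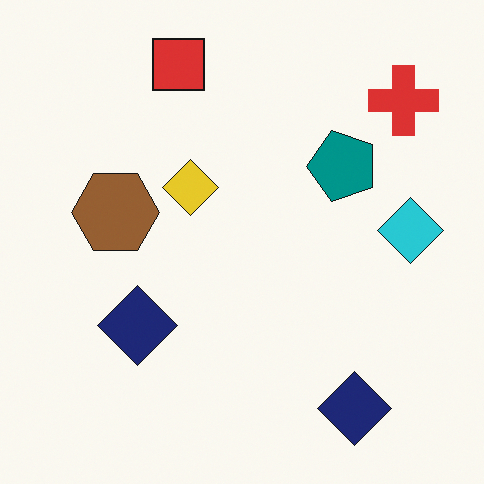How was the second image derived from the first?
The image was transposed (reflected across the top-left ↔ bottom-right diagonal).

Shapes have swapped their row and column positions — what was in the top-right is now in the bottom-left — a diagonal reflection.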